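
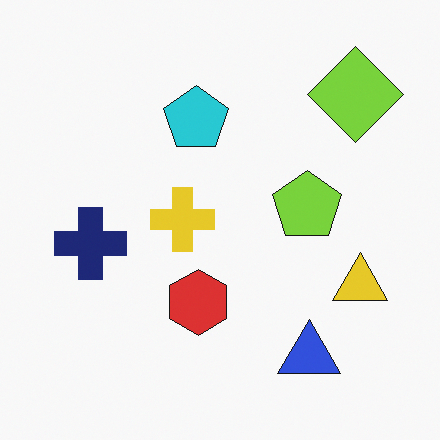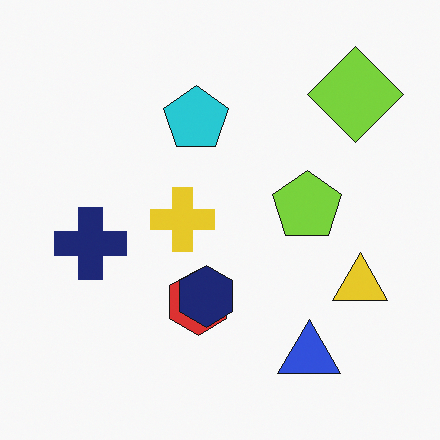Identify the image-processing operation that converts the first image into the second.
The image was overlaid with an additional navy hexagon.

A navy hexagon appears in the second image that is absent from the first.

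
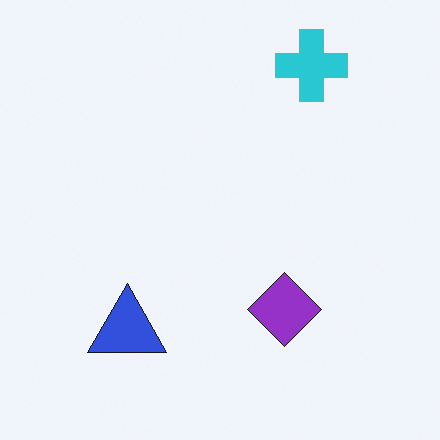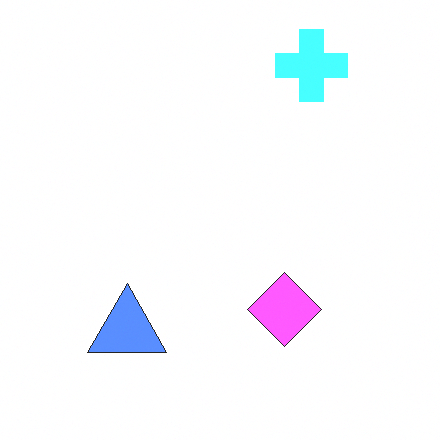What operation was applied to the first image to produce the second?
Noticeably brightened.

Every pixel — background and shapes alike — is uniformly brightened.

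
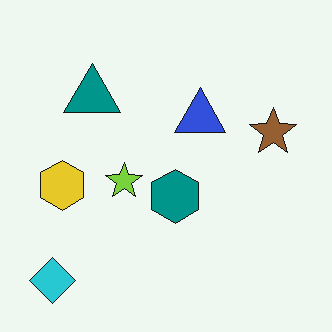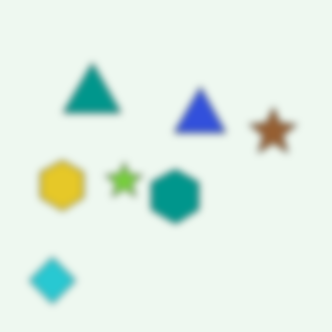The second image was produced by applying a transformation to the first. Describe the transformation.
The second image is the first moderately blurred.

Shape edges and outlines are uniformly softened across the whole image.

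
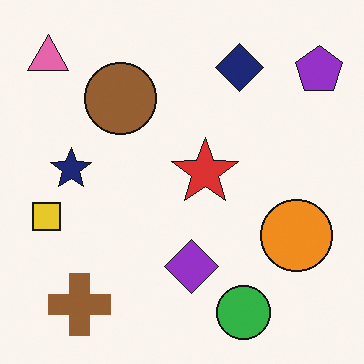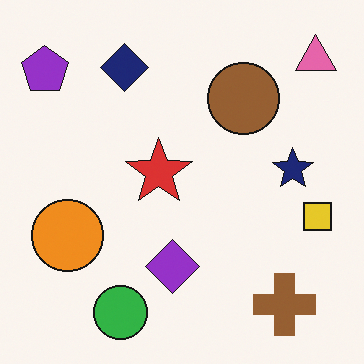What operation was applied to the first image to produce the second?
It was flipped horizontally (left ↔ right).

The purple pentagon is in the top-right of the first image and the top-left of the second — shapes on opposite sides of the vertical midline have swapped in a mirror flip.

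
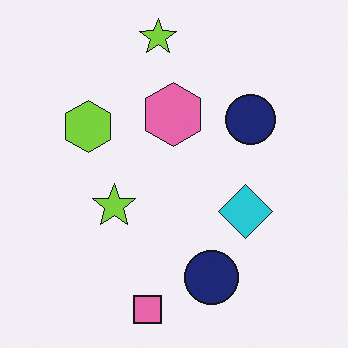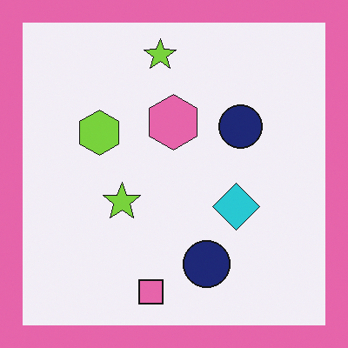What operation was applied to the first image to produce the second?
Framed with a pink border.

A solid pink frame runs around the edge of the second image, with the content slightly shrunk inside it.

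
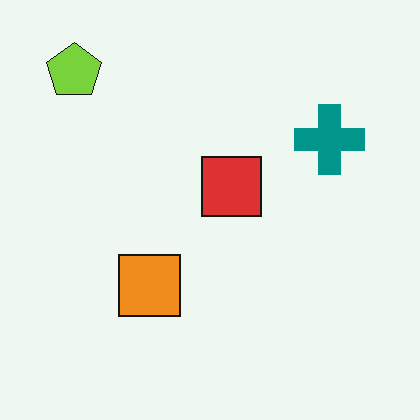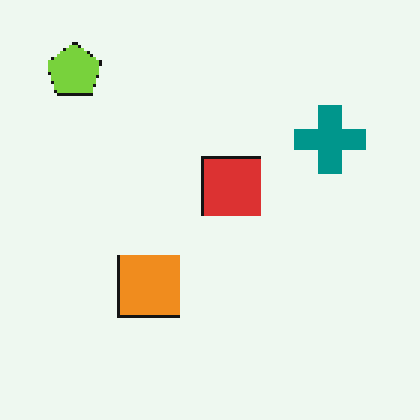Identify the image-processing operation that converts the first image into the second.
This is the original image lightly pixelated (a mild mosaic effect).

Shapes are reduced to large square blocks; fine edges and outlines are lost — a downscale-then-upscale (mosaic) effect.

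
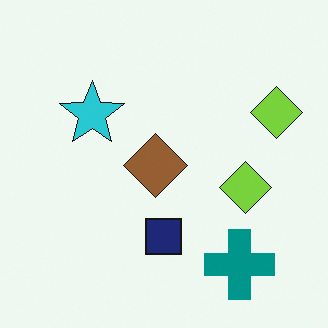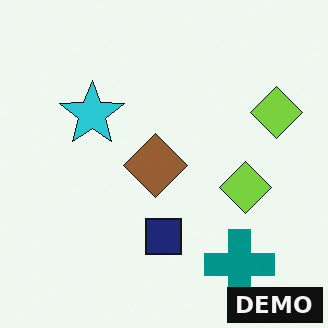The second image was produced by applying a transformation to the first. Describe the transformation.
The transformation is: watermarked with the text "DEMO" in the lower-right corner.

A dark label reading "DEMO" appears in the lower-right corner.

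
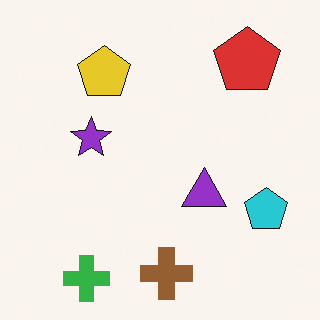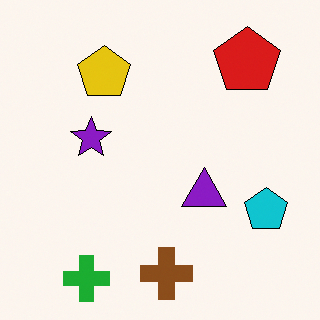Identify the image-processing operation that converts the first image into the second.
This is the original image given slightly increased contrast.

Tones are pushed away from mid-grey across the whole image — a global contrast change.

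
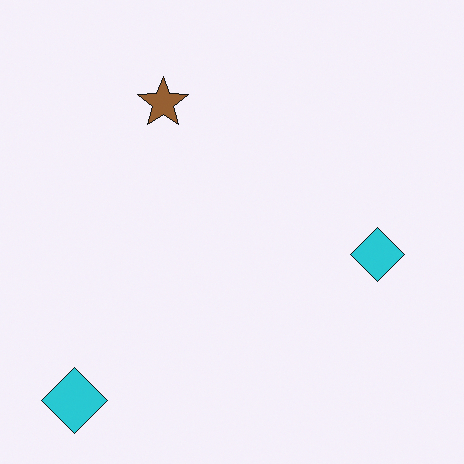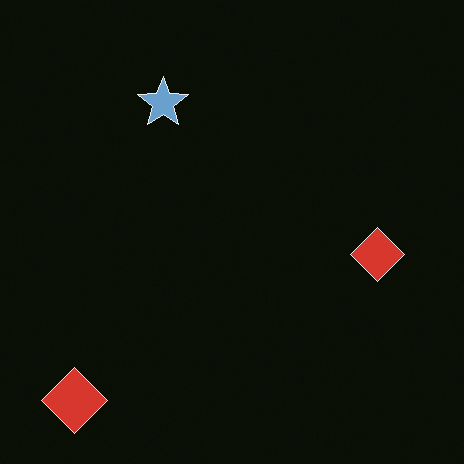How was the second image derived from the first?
Color-inverted (negative).

The light background has become dark and every shape's color is its complement — a photographic negative.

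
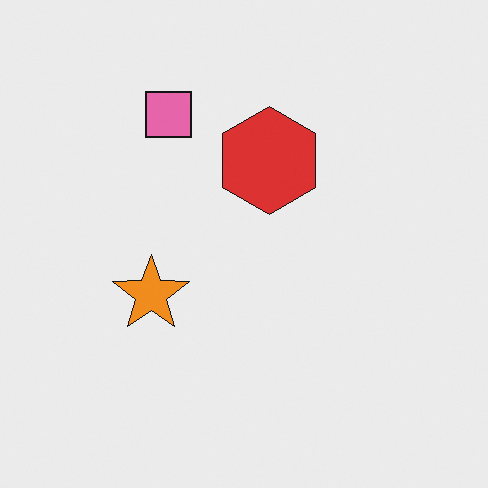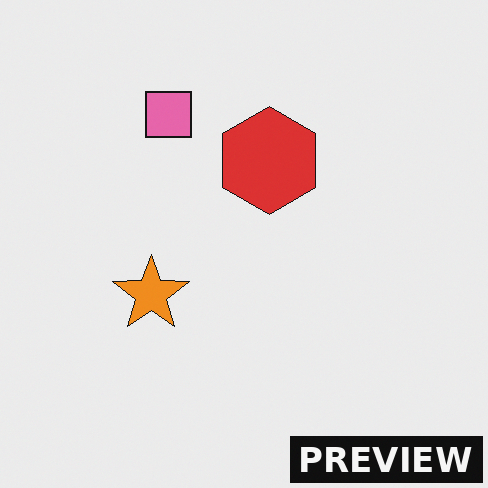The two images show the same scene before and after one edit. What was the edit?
The transformation is: watermarked with the text "PREVIEW" in the lower-right corner.

A dark label reading "PREVIEW" appears in the lower-right corner.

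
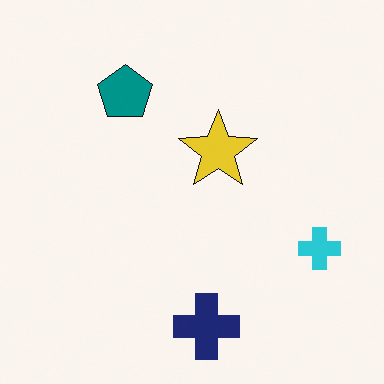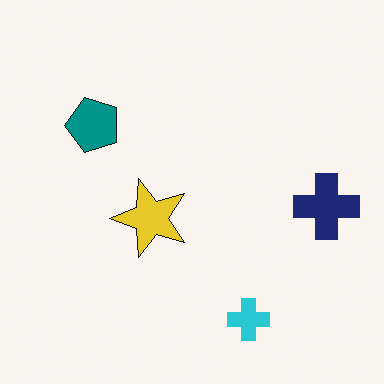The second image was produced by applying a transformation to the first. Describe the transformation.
It was transposed (reflected across the top-left ↔ bottom-right diagonal).

Shapes have swapped their row and column positions — what was in the top-right is now in the bottom-left — a diagonal reflection.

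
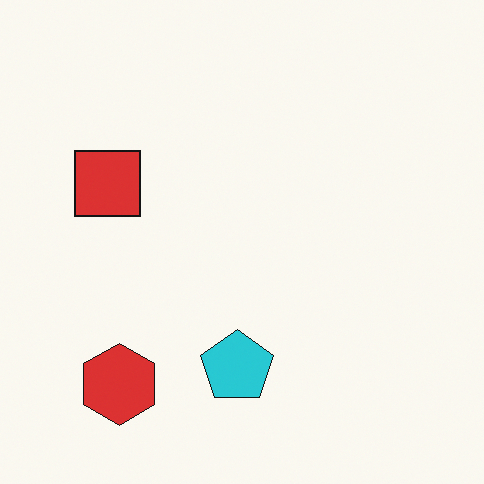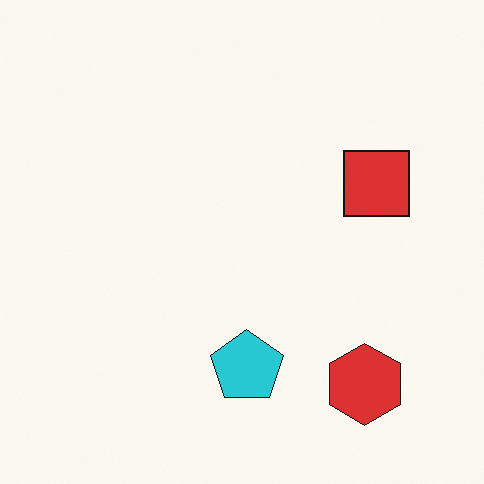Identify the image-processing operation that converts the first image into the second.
The transformation is: flipped horizontally (left ↔ right).

The red square is in the left of the first image and the right of the second — shapes on opposite sides of the vertical midline have swapped in a mirror flip.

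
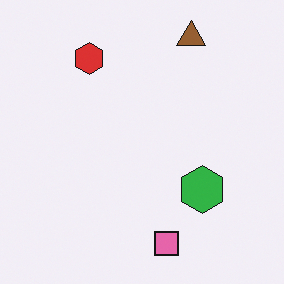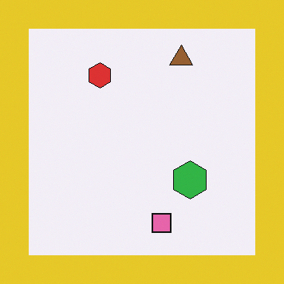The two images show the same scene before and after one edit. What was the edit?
It was framed with a yellow border.

A solid yellow frame runs around the edge of the second image, with the content slightly shrunk inside it.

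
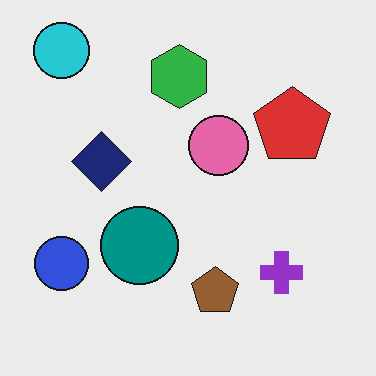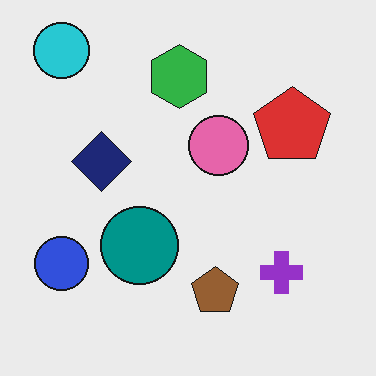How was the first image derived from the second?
It was given moderate JPEG compression.

Blocky 8×8 compression artifacts appear around shape edges and the flat background shows ringing — characteristic JPEG degradation.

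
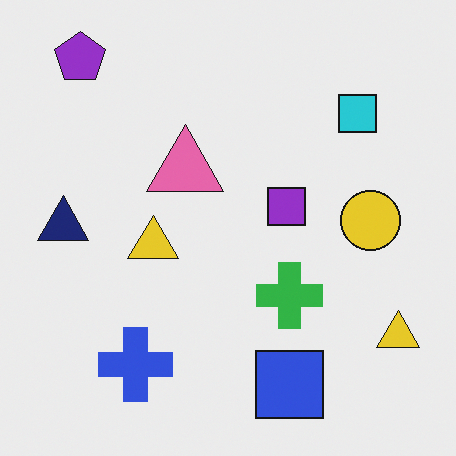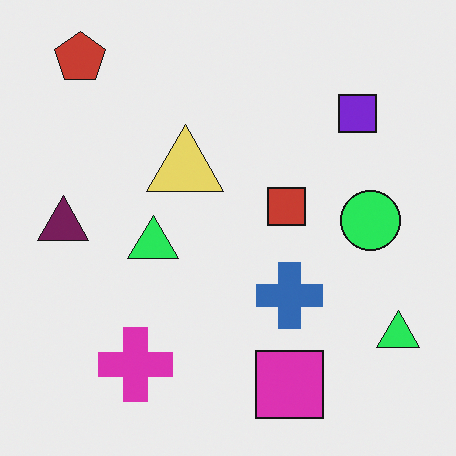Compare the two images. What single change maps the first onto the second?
It was hue-shifted by a moderate amount.

Every shape's color has rotated by the same amount around the hue wheel — a uniform hue shift.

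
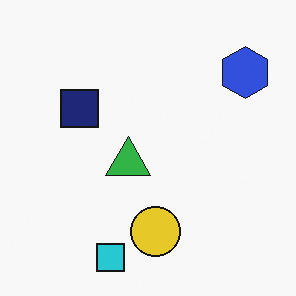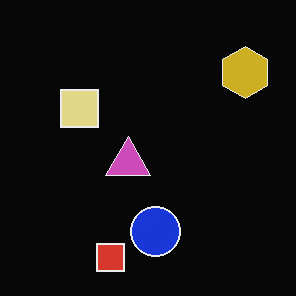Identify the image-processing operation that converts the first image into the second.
Color-inverted (negative).

The light background has become dark and every shape's color is its complement — a photographic negative.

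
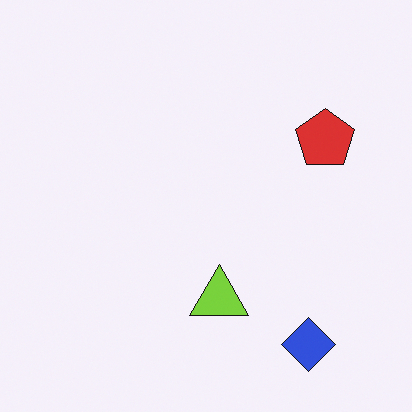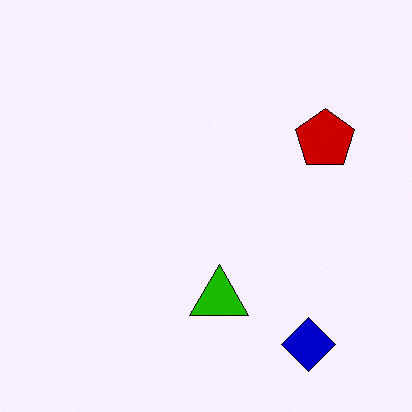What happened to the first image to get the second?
The transformation is: given much higher contrast.

Tones are pushed away from mid-grey across the whole image — a global contrast change.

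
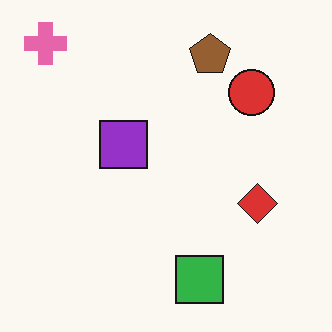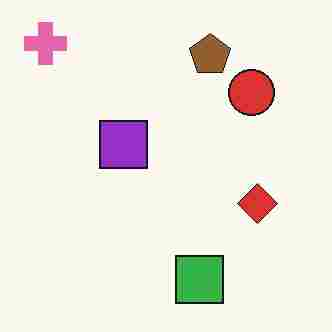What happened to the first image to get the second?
The image was degraded with heavy JPEG compression.

Blocky 8×8 compression artifacts appear around shape edges and the flat background shows ringing — characteristic JPEG degradation.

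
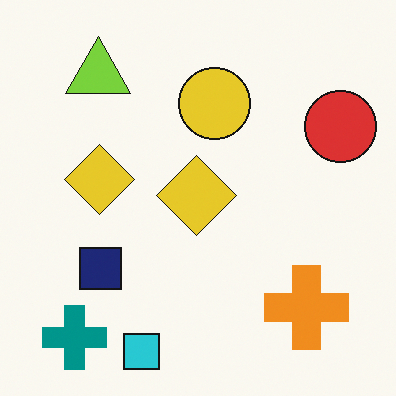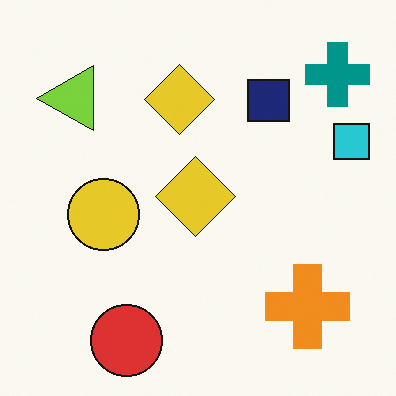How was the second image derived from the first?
This is the original image transposed (reflected across the top-left ↔ bottom-right diagonal).

Shapes have swapped their row and column positions — what was in the top-right is now in the bottom-left — a diagonal reflection.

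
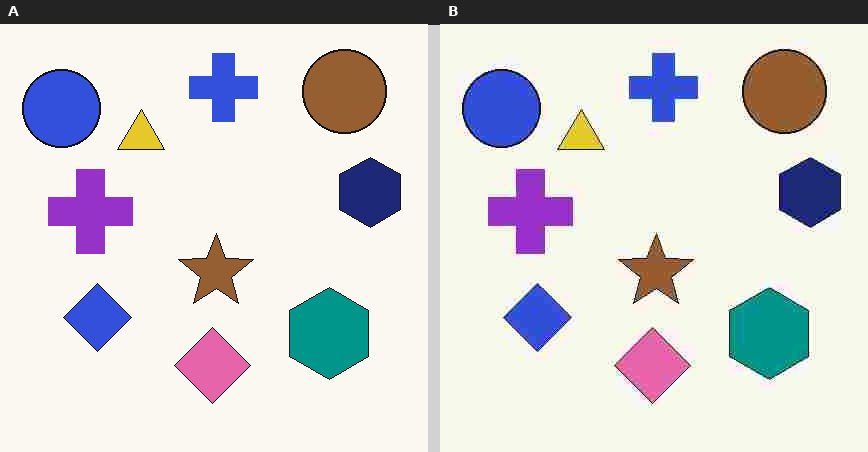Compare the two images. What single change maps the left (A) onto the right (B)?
It was heavily JPEG-compressed with obvious blocking artifacts.

Blocky 8×8 compression artifacts appear around shape edges and the flat background shows ringing — characteristic JPEG degradation.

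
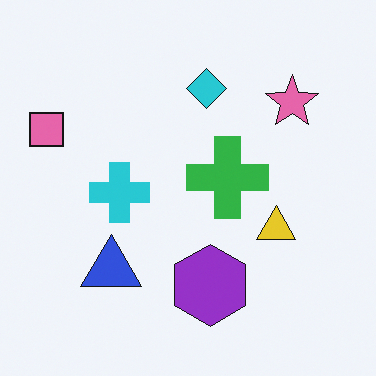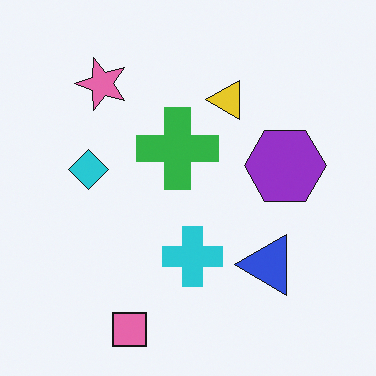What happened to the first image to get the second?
The second image is the first rotated 90° counter-clockwise.

The pink square sits in the left of the first image and the bottom of the second — consistent with a whole-image 90° counter-clockwise rotation.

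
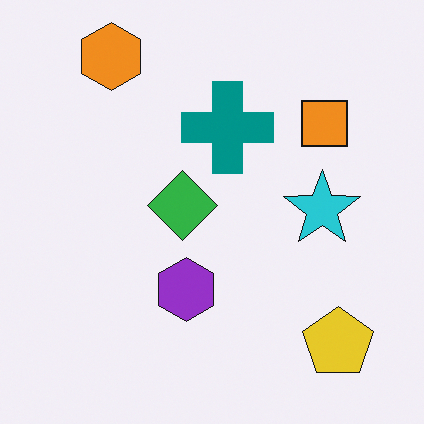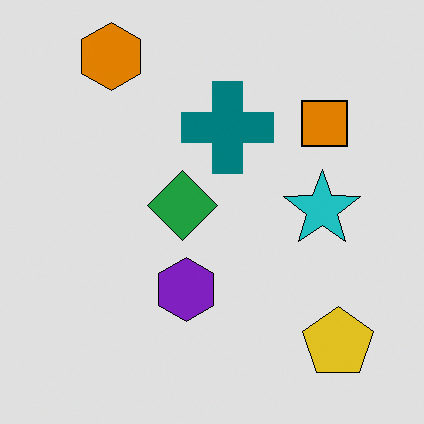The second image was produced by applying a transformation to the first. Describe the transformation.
The image was posterized to a reduced palette.

Each flat color has snapped to a coarser quantized level — most visibly, the near-white background has dropped to a flat grey.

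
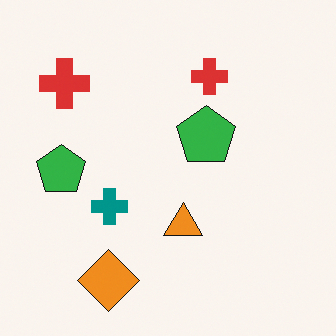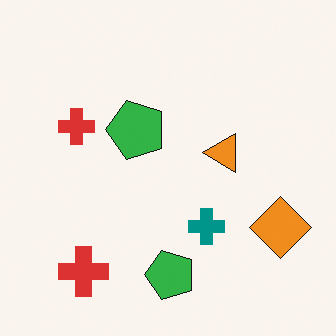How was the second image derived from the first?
It was rotated 90° counter-clockwise.

The orange diamond sits in the bottom-left of the first image and the bottom-right of the second — consistent with a whole-image 90° counter-clockwise rotation.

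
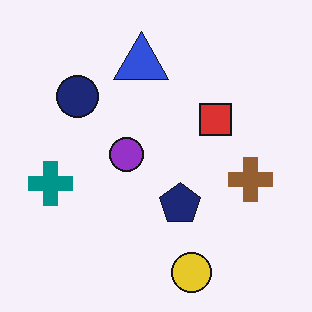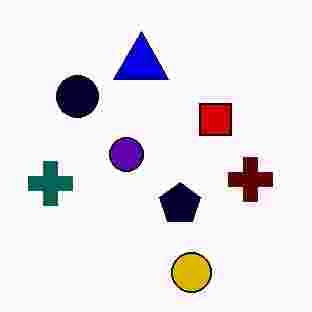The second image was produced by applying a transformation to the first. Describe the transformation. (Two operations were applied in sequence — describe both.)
It was boosted in contrast, then degraded with heavy JPEG compression.

Tones are pushed away from mid-grey across the whole image — a global contrast change. Blocky 8×8 compression artifacts appear around shape edges and the flat background shows ringing — characteristic JPEG degradation.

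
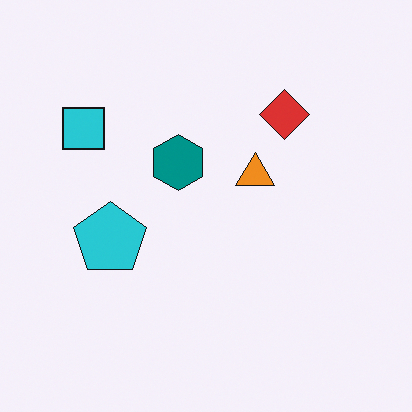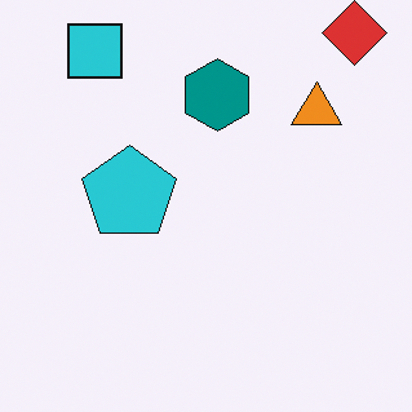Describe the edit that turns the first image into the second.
The second image is the first cropped slightly and scaled back up.

The visible shapes are larger and the field of view is narrower; shapes near the original edges may be partly or wholly outside the frame — a crop-and-rescale.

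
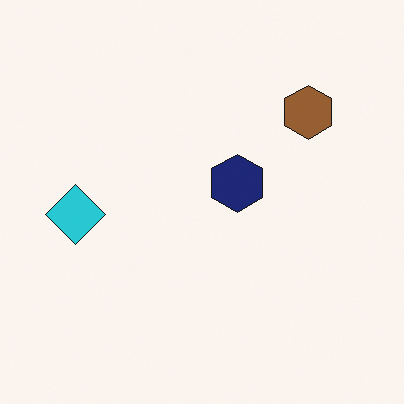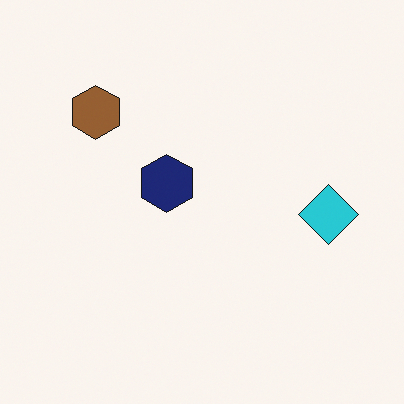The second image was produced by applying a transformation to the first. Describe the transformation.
This is the original image flipped horizontally (left ↔ right).

The cyan diamond is in the left of the first image and the right of the second — shapes on opposite sides of the vertical midline have swapped in a mirror flip.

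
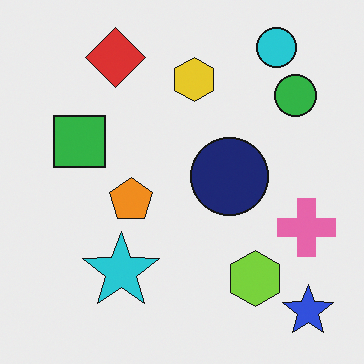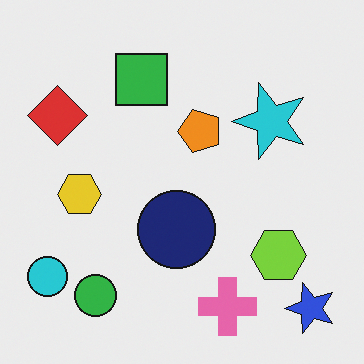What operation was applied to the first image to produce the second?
This is the original image transposed (reflected across the top-left ↔ bottom-right diagonal).

Shapes have swapped their row and column positions — what was in the top-right is now in the bottom-left — a diagonal reflection.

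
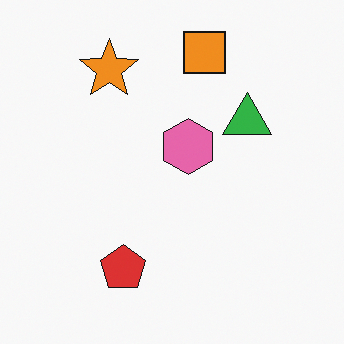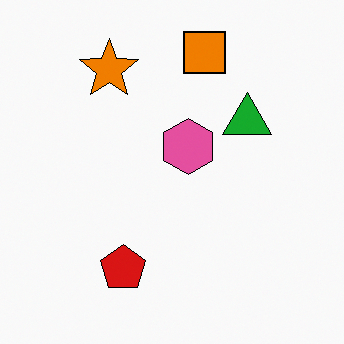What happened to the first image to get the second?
It was given slightly increased contrast.

Tones are pushed away from mid-grey across the whole image — a global contrast change.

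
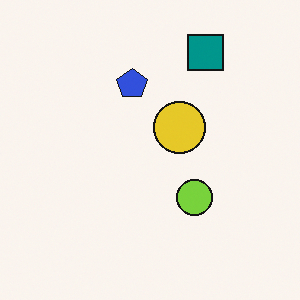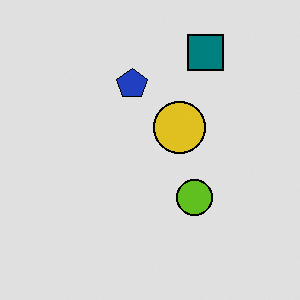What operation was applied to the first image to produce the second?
Moderately posterized.

Each flat color has snapped to a coarser quantized level — most visibly, the near-white background has dropped to a flat grey.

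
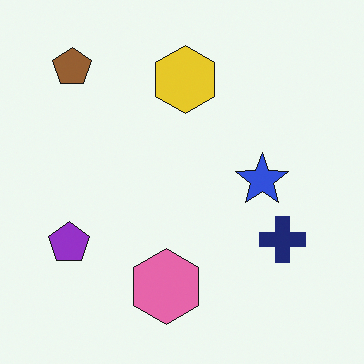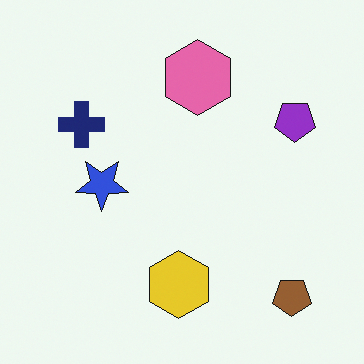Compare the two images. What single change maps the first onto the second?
The transformation is: rotated 180°.

The brown pentagon sits in the top-left of the first image and the bottom-right of the second — consistent with a whole-image 180° rotation.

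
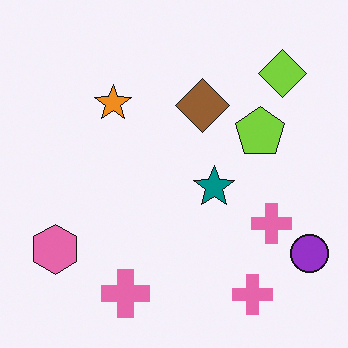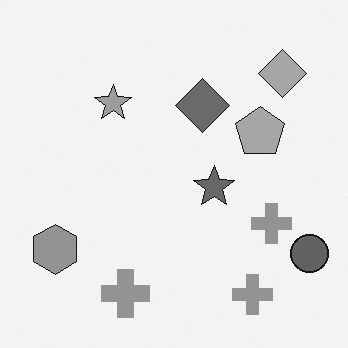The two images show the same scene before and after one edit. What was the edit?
This is the original image converted to grayscale.

All color is removed — every shape is now a shade of grey.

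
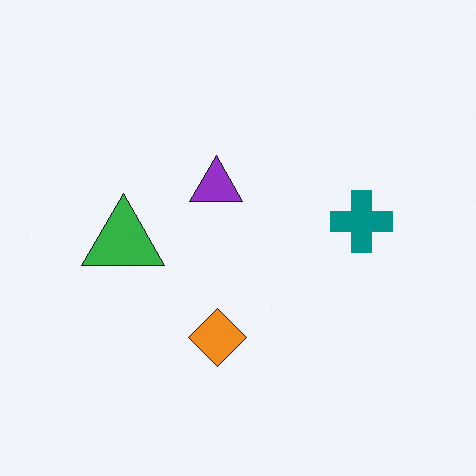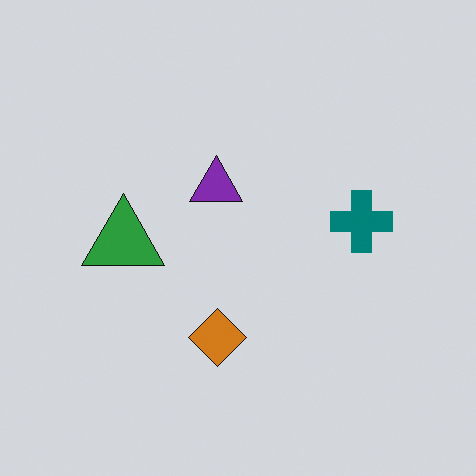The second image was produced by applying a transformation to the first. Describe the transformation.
Darkened a little.

Every pixel — background and shapes alike — is uniformly darkened.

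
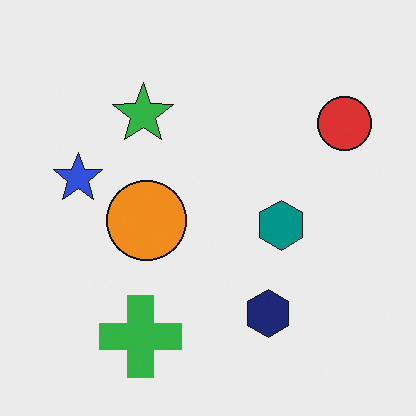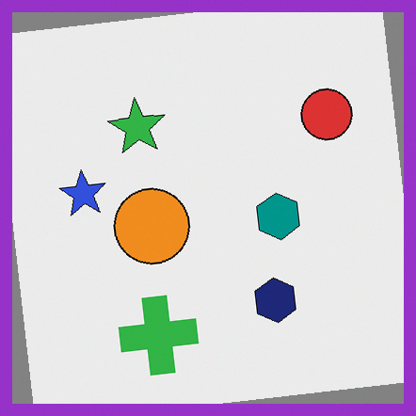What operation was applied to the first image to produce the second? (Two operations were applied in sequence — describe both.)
The second image is the first rotated counter-clockwise by a few degrees, then framed with a purple border.

Every shape is tilted by the same angle and the image corners show triangular fill wedges — a whole-image rotation by a non-right angle. A solid purple frame runs around the edge of the second image, with the content slightly shrunk inside it.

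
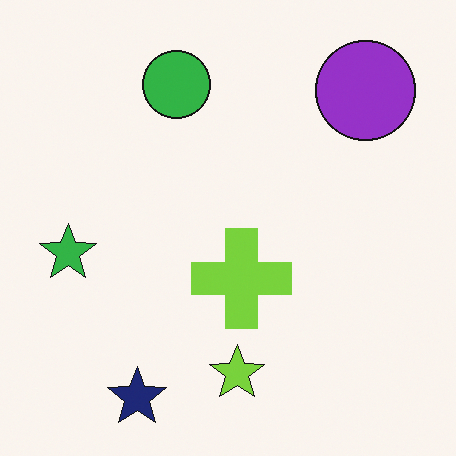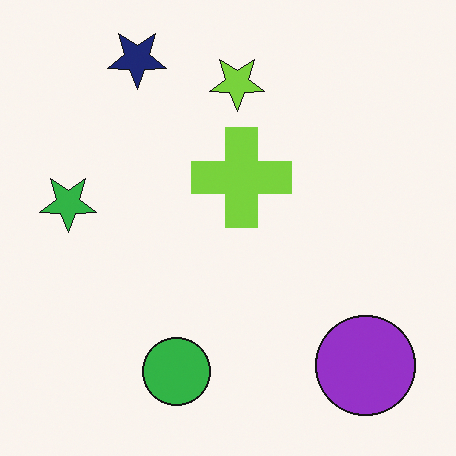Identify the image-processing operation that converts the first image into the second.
This is the original image flipped vertically (top ↔ bottom).

The navy star is in the bottom-left of the first image and the top-left of the second — shapes on opposite sides of the horizontal midline have swapped in a mirror flip.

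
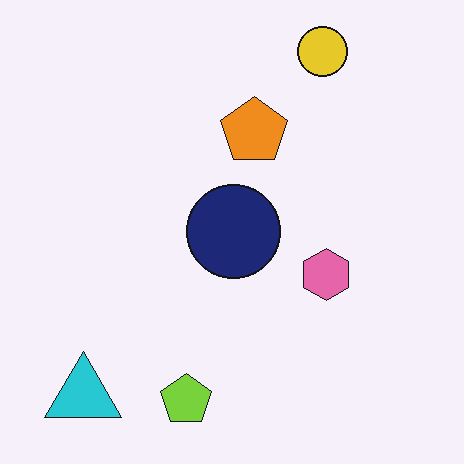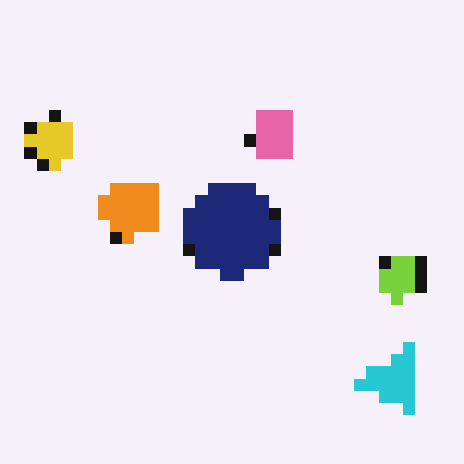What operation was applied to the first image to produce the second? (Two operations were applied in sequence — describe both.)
This is the original image rotated 90° counter-clockwise, then heavily pixelated into large blocks.

The cyan triangle sits in the bottom-left of the first image and the bottom-right of the second — consistent with a whole-image 90° counter-clockwise rotation. Shapes are reduced to large square blocks; fine edges and outlines are lost — a downscale-then-upscale (mosaic) effect.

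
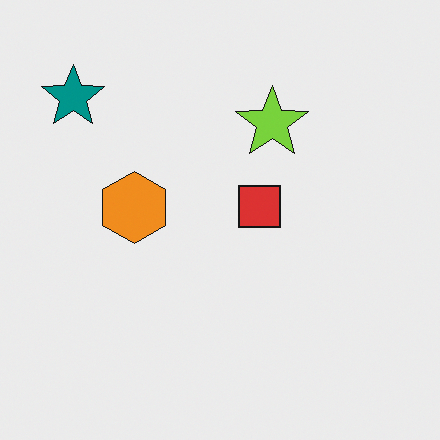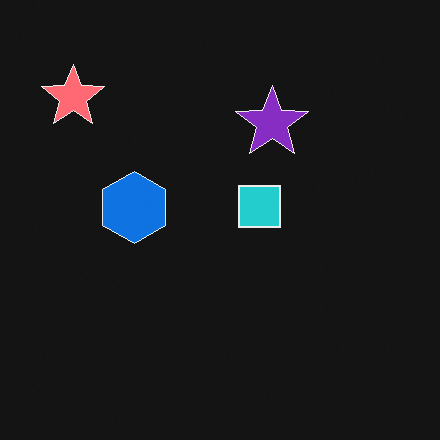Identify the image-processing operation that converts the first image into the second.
The transformation is: color-inverted (negative).

The light background has become dark and every shape's color is its complement — a photographic negative.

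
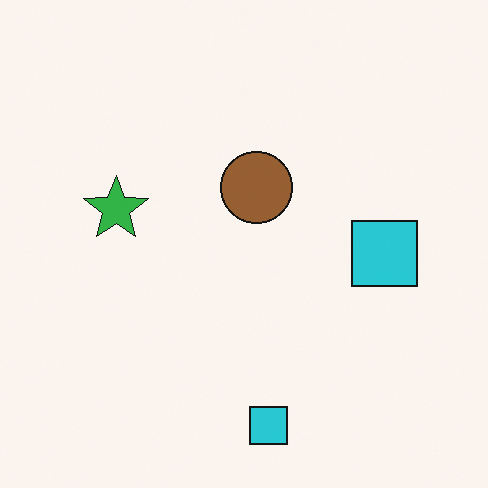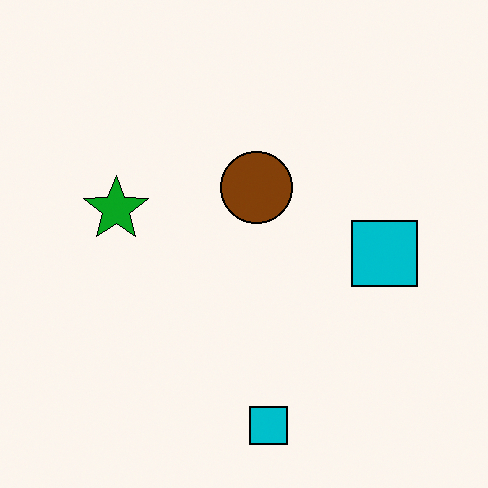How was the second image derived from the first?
Given slightly increased contrast.

Tones are pushed away from mid-grey across the whole image — a global contrast change.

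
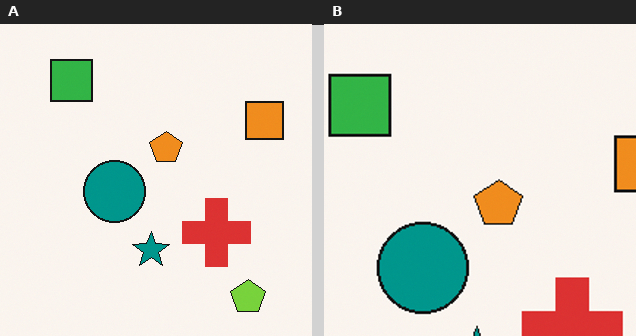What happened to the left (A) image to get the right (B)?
Cropped slightly and scaled back up.

The visible shapes are larger and the field of view is narrower; shapes near the original edges may be partly or wholly outside the frame — a crop-and-rescale.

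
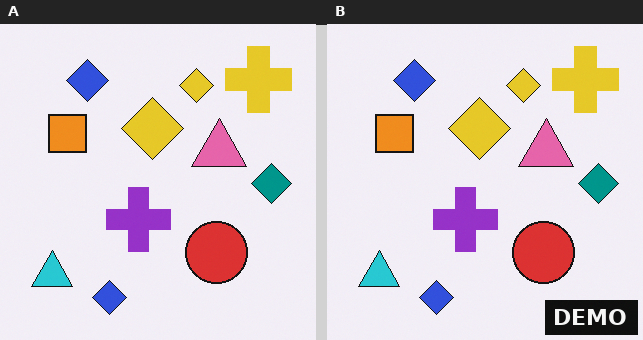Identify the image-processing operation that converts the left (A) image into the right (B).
Watermarked with the text "DEMO" in the lower-right corner.

A dark label reading "DEMO" appears in the lower-right corner.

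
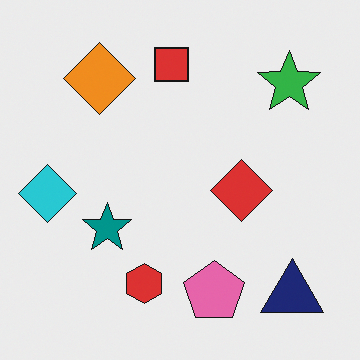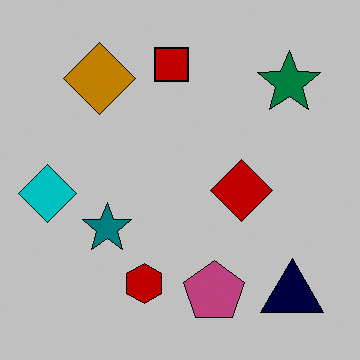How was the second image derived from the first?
The second image is the first heavily posterized to just a handful of flat colors.

Each flat color has snapped to a coarser quantized level — most visibly, the near-white background has dropped to a flat grey.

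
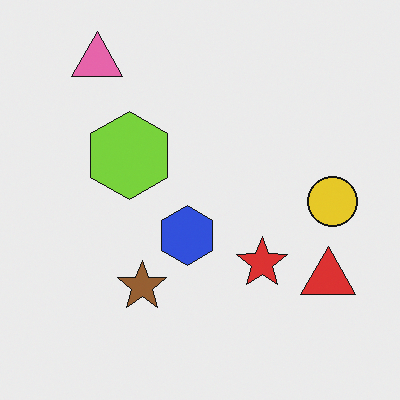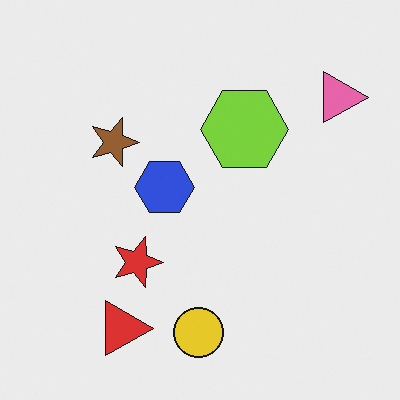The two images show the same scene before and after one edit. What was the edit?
The second image is the first rotated 90° clockwise.

The pink triangle sits in the top-left of the first image and the top-right of the second — consistent with a whole-image 90° clockwise rotation.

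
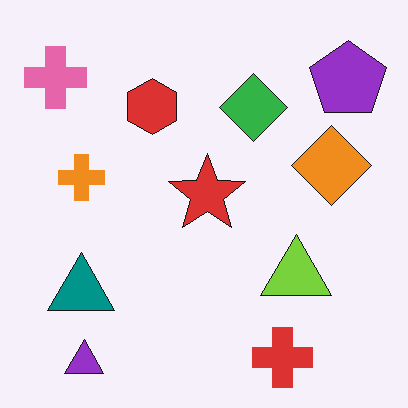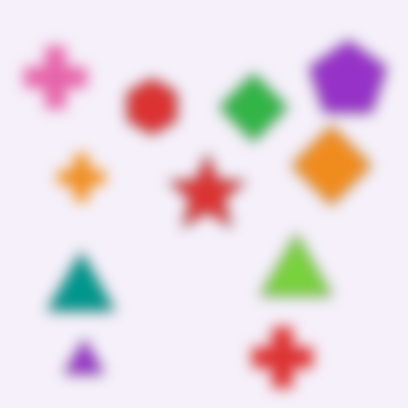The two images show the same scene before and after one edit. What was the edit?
The second image is the first strongly gaussian-blurred.

Shape edges and outlines are uniformly softened across the whole image.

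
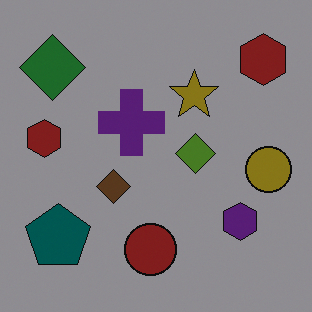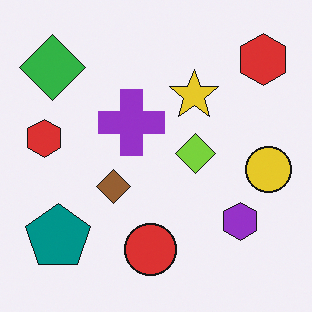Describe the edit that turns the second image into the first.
This is the original image darkened a lot.

Every pixel — background and shapes alike — is uniformly darkened.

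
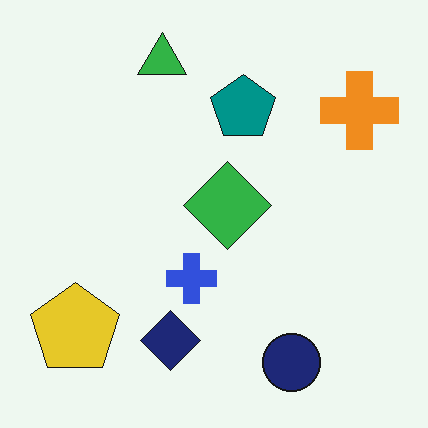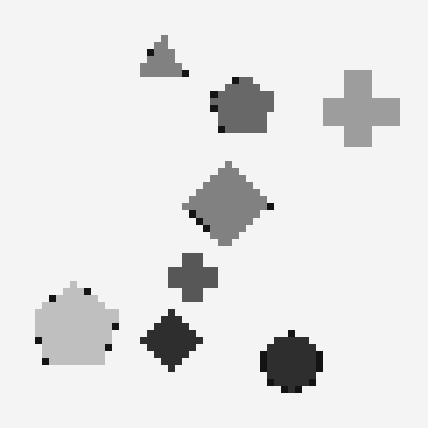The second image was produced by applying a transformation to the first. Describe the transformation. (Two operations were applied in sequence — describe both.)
This is the original image pixelated into visible square blocks, then converted to grayscale.

Shapes are reduced to large square blocks; fine edges and outlines are lost — a downscale-then-upscale (mosaic) effect. All color is removed — every shape is now a shade of grey.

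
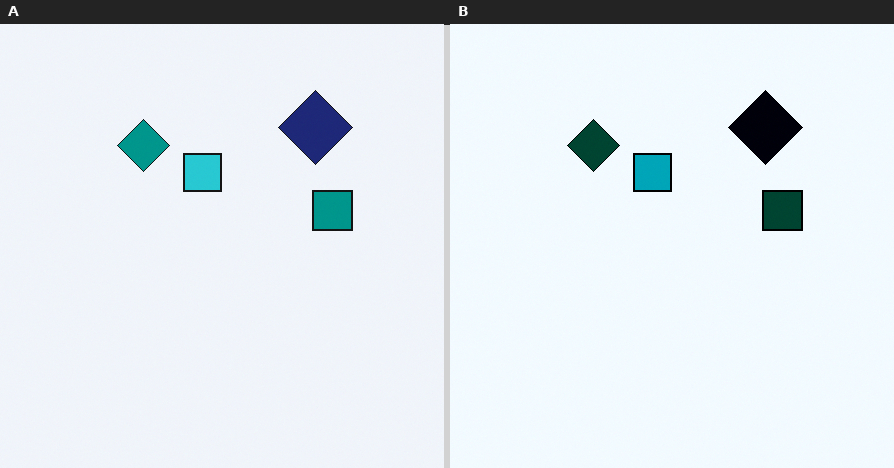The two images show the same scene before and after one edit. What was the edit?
The right (B) image is the left (A) boosted in contrast.

Tones are pushed away from mid-grey across the whole image — a global contrast change.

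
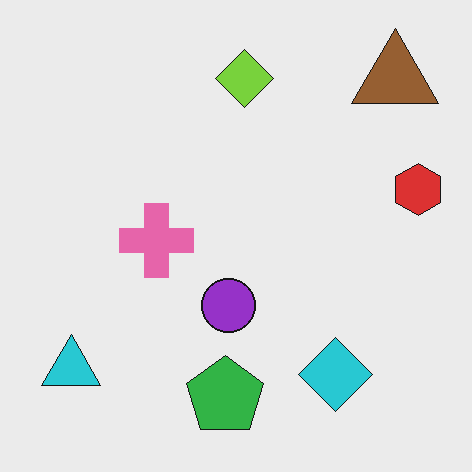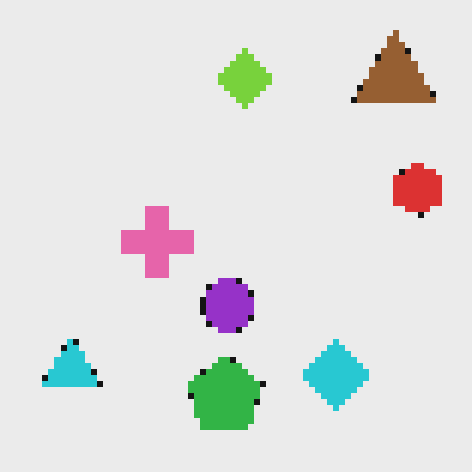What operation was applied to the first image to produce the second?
The second image is the first moderately pixelated.

Shapes are reduced to large square blocks; fine edges and outlines are lost — a downscale-then-upscale (mosaic) effect.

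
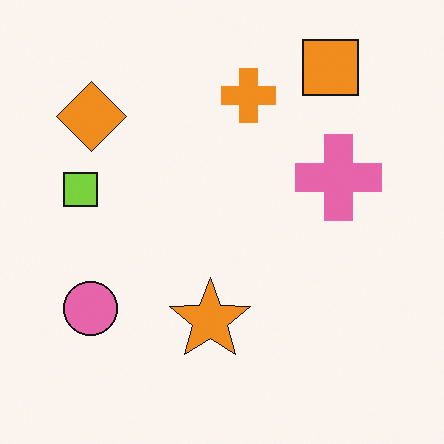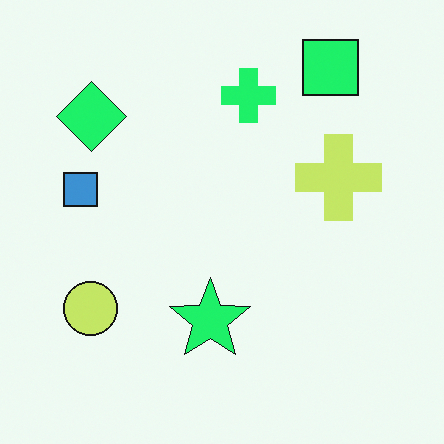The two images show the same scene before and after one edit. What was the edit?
Hue-shifted noticeably.

Every shape's color has rotated by the same amount around the hue wheel — a uniform hue shift.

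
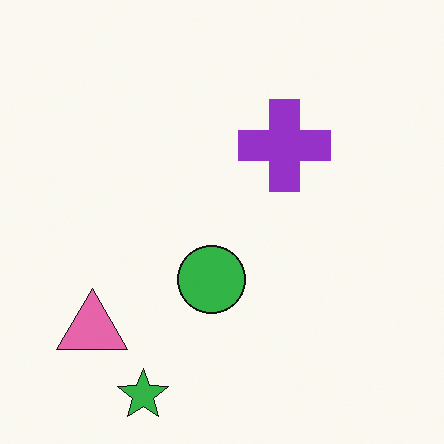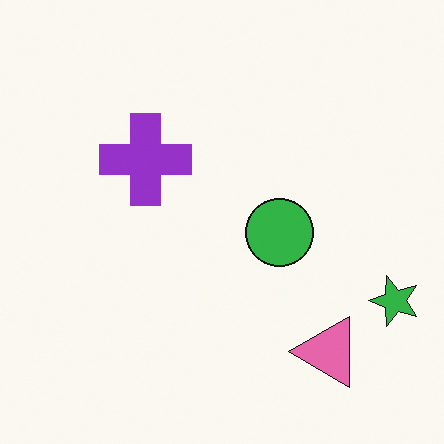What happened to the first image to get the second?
The transformation is: rotated 90° counter-clockwise.

The green star sits in the bottom-left of the first image and the bottom-right of the second — consistent with a whole-image 90° counter-clockwise rotation.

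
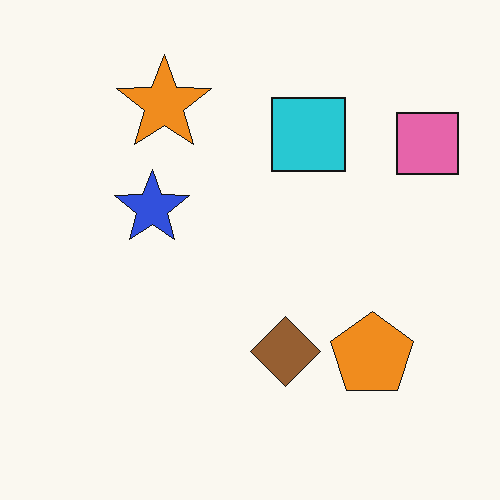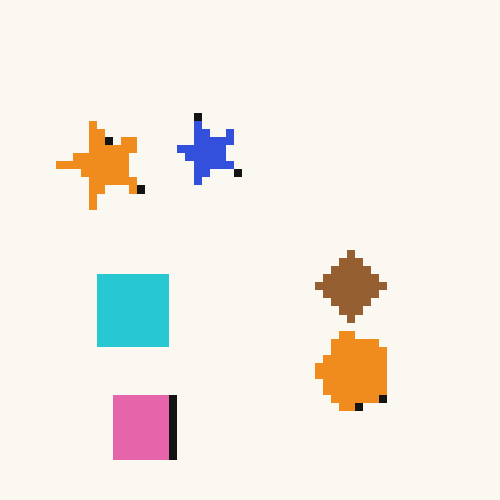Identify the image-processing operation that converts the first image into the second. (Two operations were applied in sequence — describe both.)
The transformation is: transposed (reflected across the top-left ↔ bottom-right diagonal), then moderately pixelated.

Shapes have swapped their row and column positions — what was in the top-right is now in the bottom-left — a diagonal reflection. Shapes are reduced to large square blocks; fine edges and outlines are lost — a downscale-then-upscale (mosaic) effect.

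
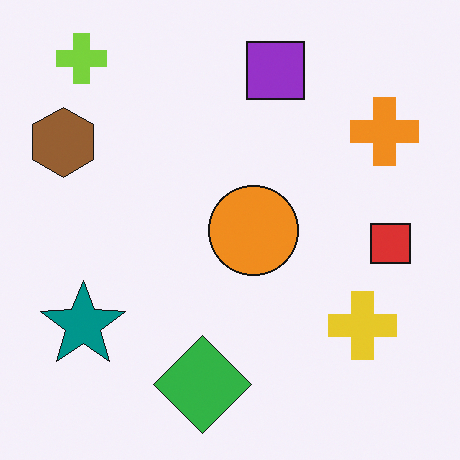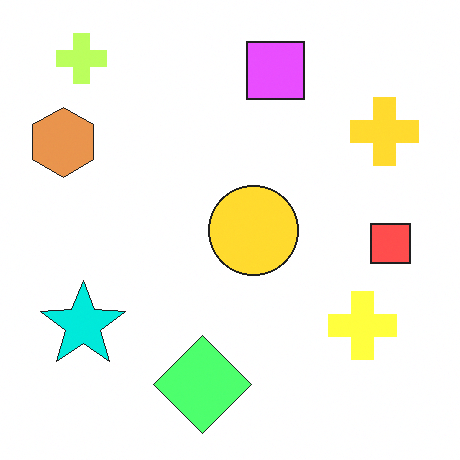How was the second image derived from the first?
The image was noticeably brightened.

Every pixel — background and shapes alike — is uniformly brightened.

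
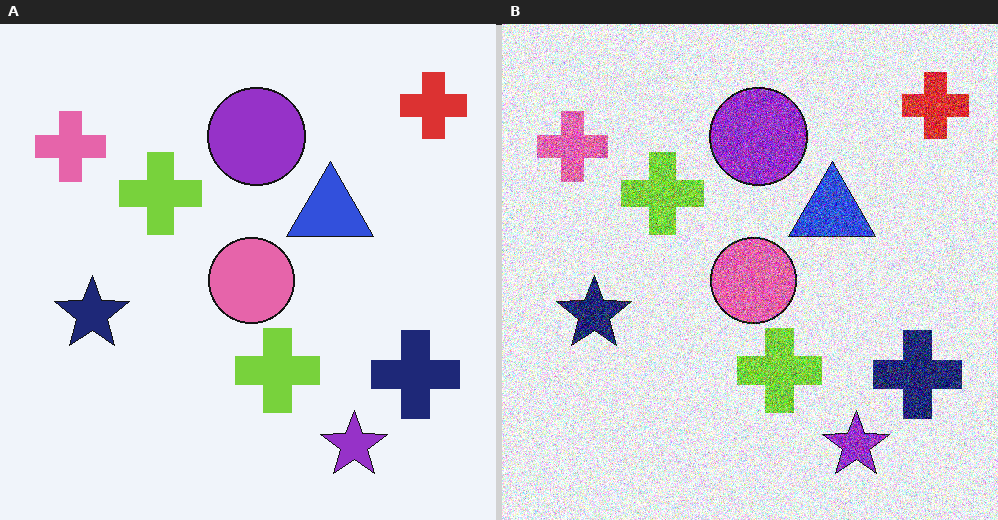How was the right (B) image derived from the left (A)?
It was degraded with a thick layer of grain.

Random speckle covers the whole image, including the flat background.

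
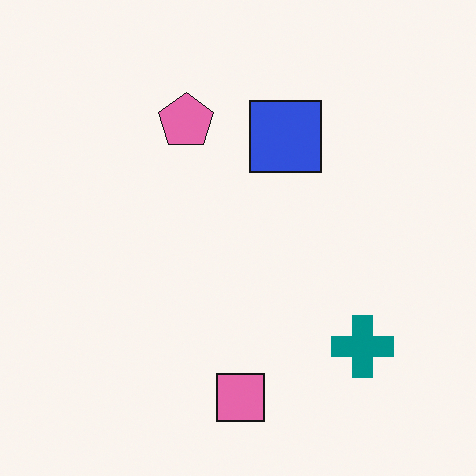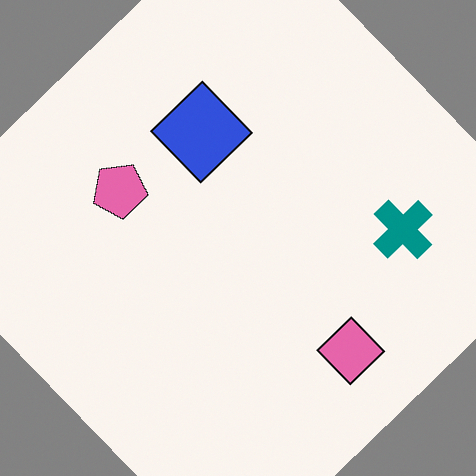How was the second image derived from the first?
The second image is the first rotated counter-clockwise by a large amount — several tens of degrees.

Every shape is tilted by the same angle and the image corners show triangular fill wedges — a whole-image rotation by a non-right angle.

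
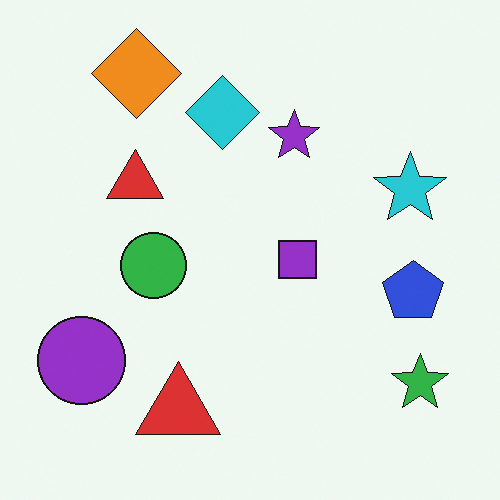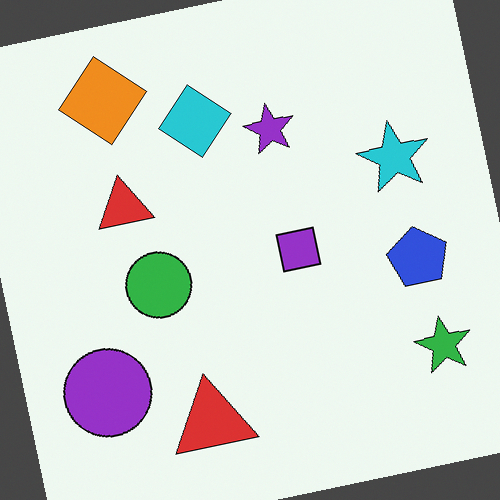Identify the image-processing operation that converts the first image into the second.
This is the original image rotated counter-clockwise by a slight angle.

Every shape is tilted by the same angle and the image corners show triangular fill wedges — a whole-image rotation by a non-right angle.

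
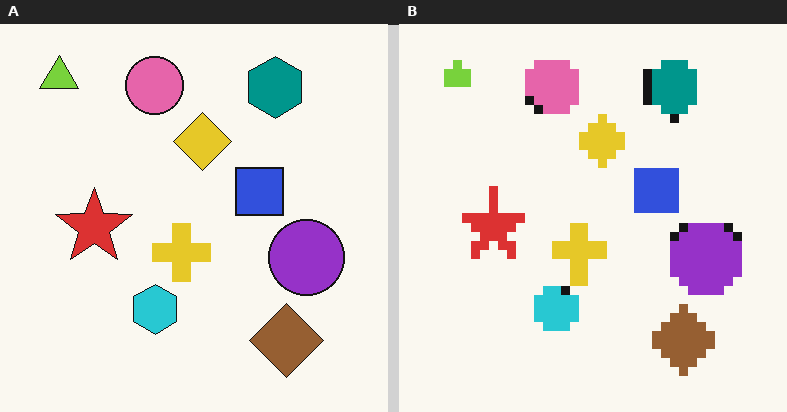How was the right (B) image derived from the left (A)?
Coarsely pixelated.

Shapes are reduced to large square blocks; fine edges and outlines are lost — a downscale-then-upscale (mosaic) effect.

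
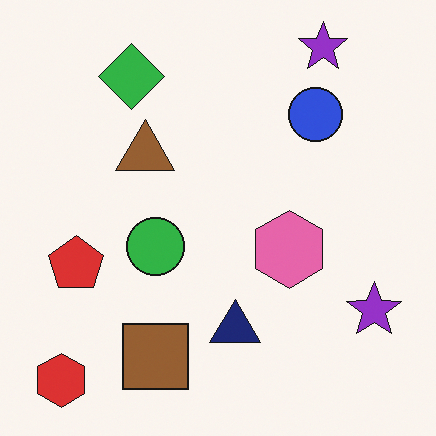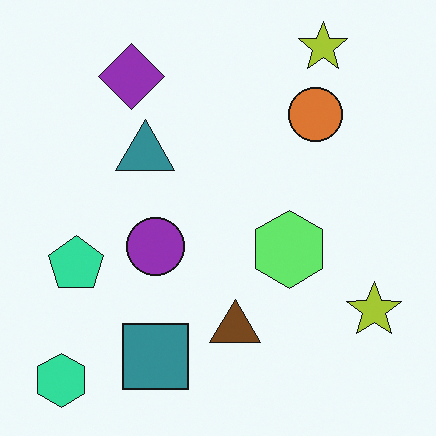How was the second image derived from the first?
Hue-shifted through roughly half the color wheel.

Every shape's color has rotated by the same amount around the hue wheel — a uniform hue shift.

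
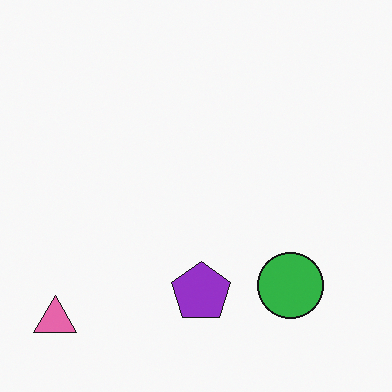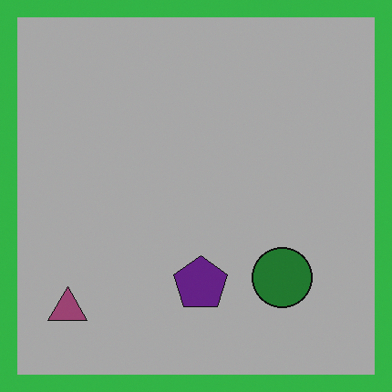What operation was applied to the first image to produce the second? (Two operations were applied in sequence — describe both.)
Noticeably darkened, then framed with a green border.

Every pixel — background and shapes alike — is uniformly darkened. A solid green frame runs around the edge of the second image, with the content slightly shrunk inside it.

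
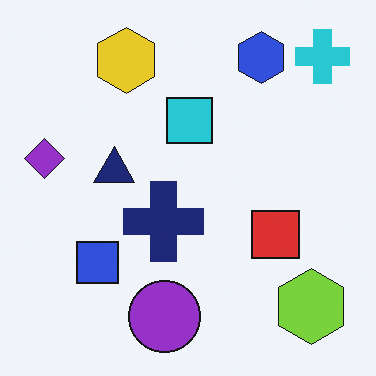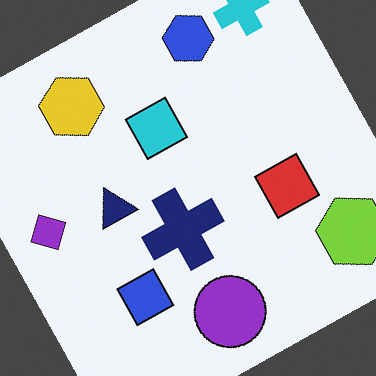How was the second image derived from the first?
The transformation is: rotated counter-clockwise by a clearly visible amount.

Every shape is tilted by the same angle and the image corners show triangular fill wedges — a whole-image rotation by a non-right angle.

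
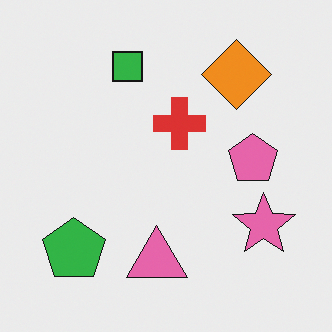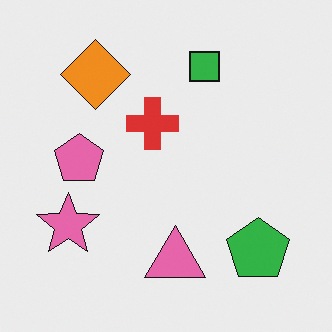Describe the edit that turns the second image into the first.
The image was flipped horizontally (left ↔ right).

The pink star is in the bottom-left of the second image and the bottom-right of the first — shapes on opposite sides of the vertical midline have swapped in a mirror flip.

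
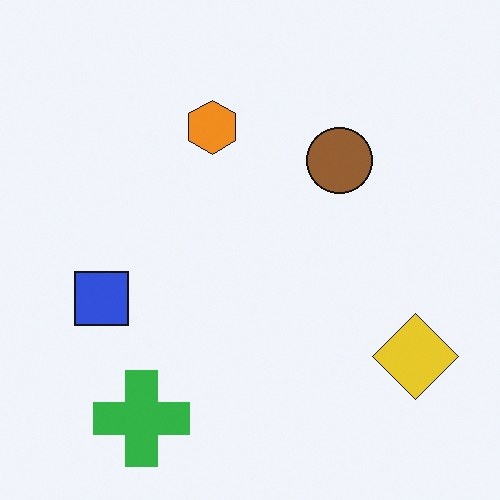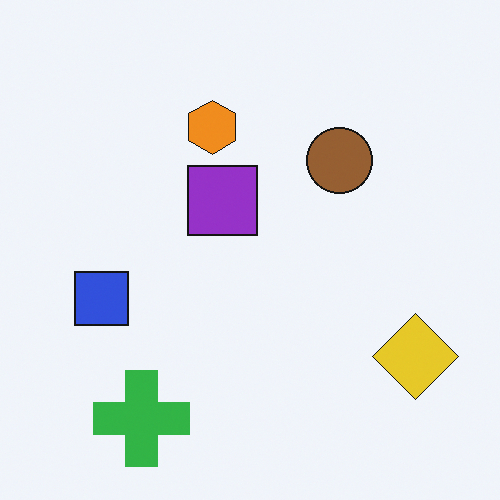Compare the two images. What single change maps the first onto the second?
The second image is the first overlaid with an additional purple square.

A purple square appears in the second image that is absent from the first.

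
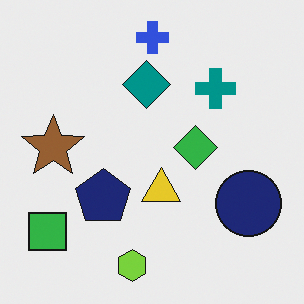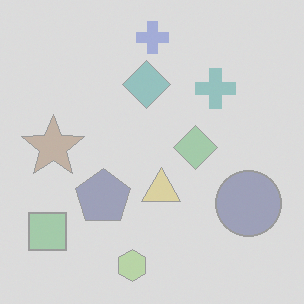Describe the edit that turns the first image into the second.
This is the original image washed out (contrast reduced).

Tones are pushed toward mid-grey across the whole image — a global contrast change.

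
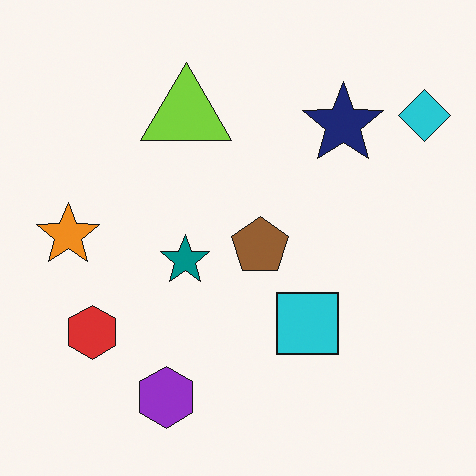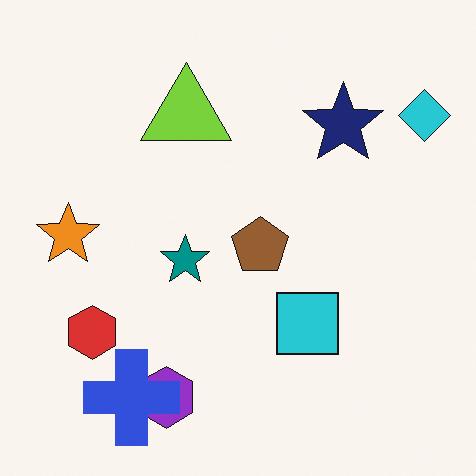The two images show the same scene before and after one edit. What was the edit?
The transformation is: overlaid with an additional blue cross.

A blue cross appears in the second image that is absent from the first.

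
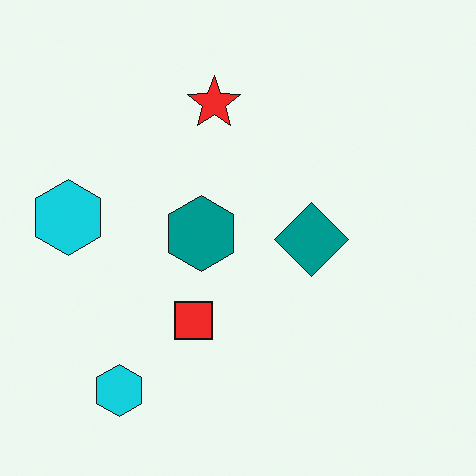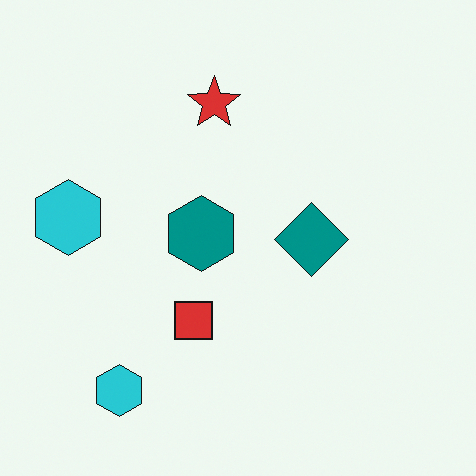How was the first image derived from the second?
The transformation is: slightly oversaturated.

All colors are more vivid — a global saturation change.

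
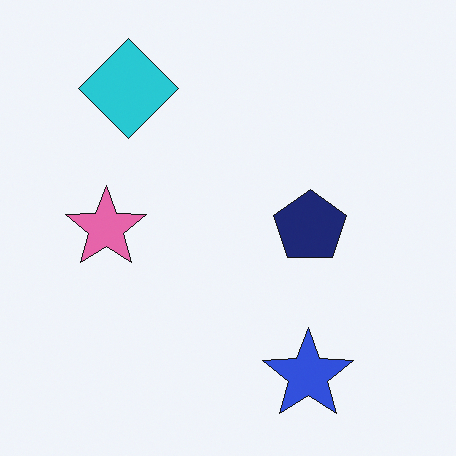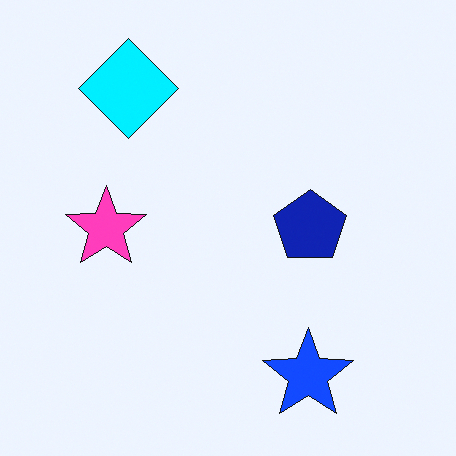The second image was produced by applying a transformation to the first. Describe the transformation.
The image was made much more vivid (saturation change).

All colors are more vivid — a global saturation change.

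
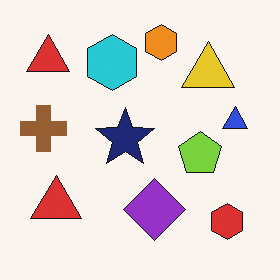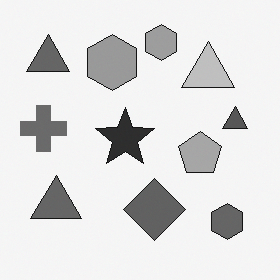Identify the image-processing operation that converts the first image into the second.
The transformation is: converted to grayscale.

All color is removed — every shape is now a shade of grey.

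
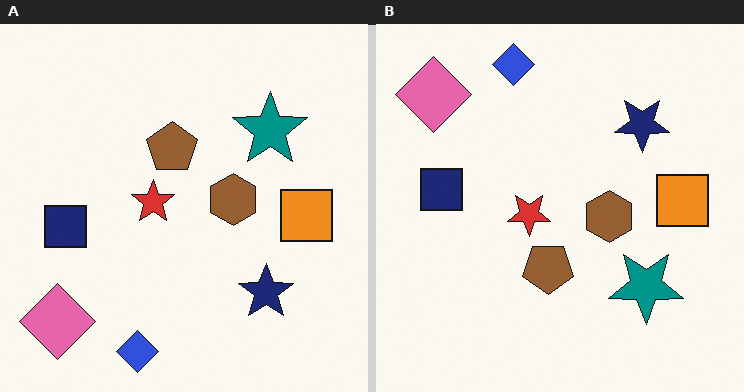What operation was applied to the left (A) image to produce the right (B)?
It was flipped vertically (top ↔ bottom).

The blue diamond is in the bottom of the left (A) image and the top of the right (B) — shapes on opposite sides of the horizontal midline have swapped in a mirror flip.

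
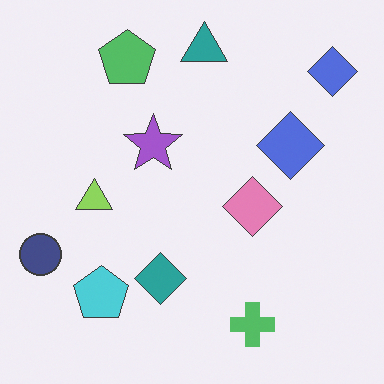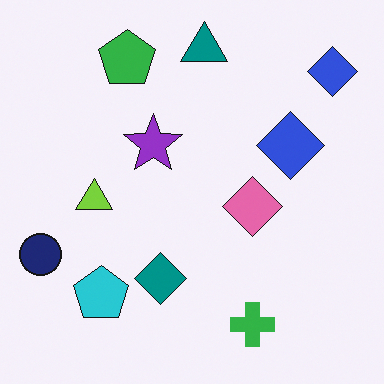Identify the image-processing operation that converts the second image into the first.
Given slightly reduced contrast.

Tones are pushed toward mid-grey across the whole image — a global contrast change.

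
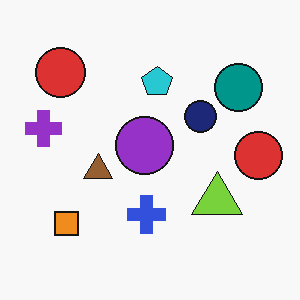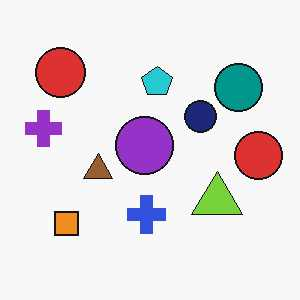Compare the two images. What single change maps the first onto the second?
It was given moderate JPEG compression.

Blocky 8×8 compression artifacts appear around shape edges and the flat background shows ringing — characteristic JPEG degradation.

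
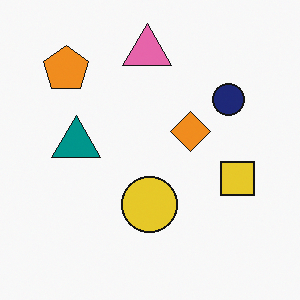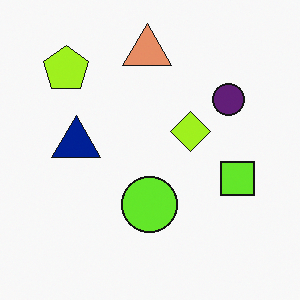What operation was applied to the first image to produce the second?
This is the original image hue-shifted slightly.

Every shape's color has rotated by the same amount around the hue wheel — a uniform hue shift.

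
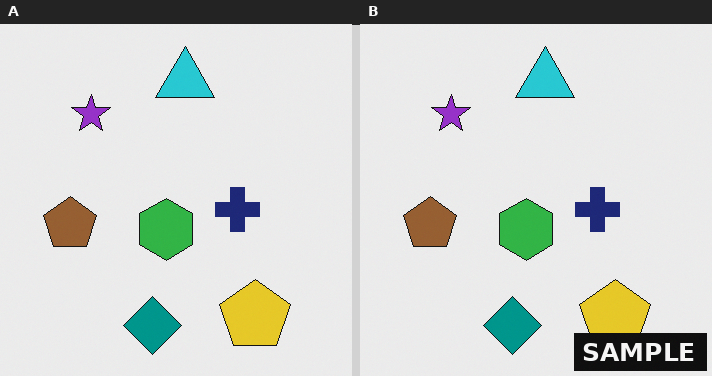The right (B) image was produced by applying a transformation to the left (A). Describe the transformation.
The right (B) image is the left (A) watermarked with the text "SAMPLE" in the lower-right corner.

A dark label reading "SAMPLE" appears in the lower-right corner.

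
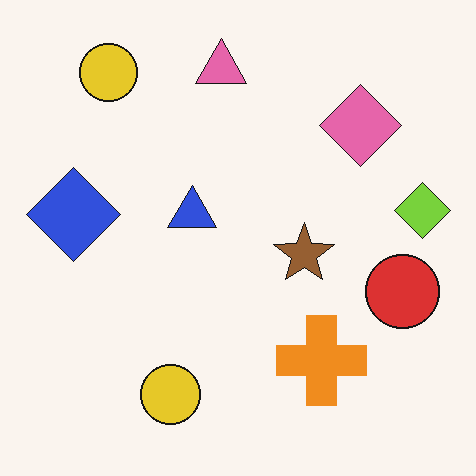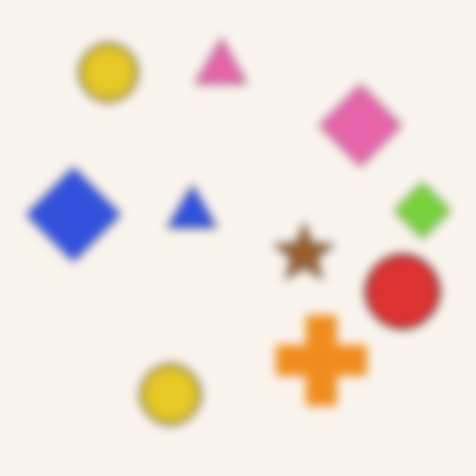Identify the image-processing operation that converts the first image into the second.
Strongly gaussian-blurred.

Shape edges and outlines are uniformly softened across the whole image.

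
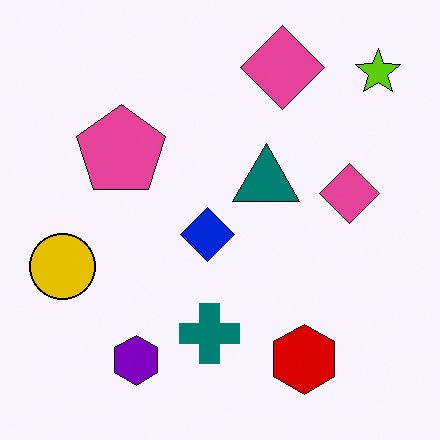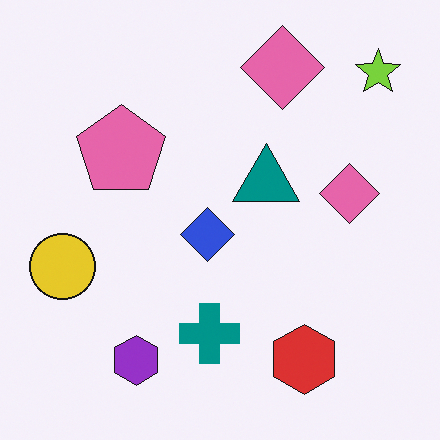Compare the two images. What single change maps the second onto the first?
The transformation is: given slightly increased contrast.

Tones are pushed away from mid-grey across the whole image — a global contrast change.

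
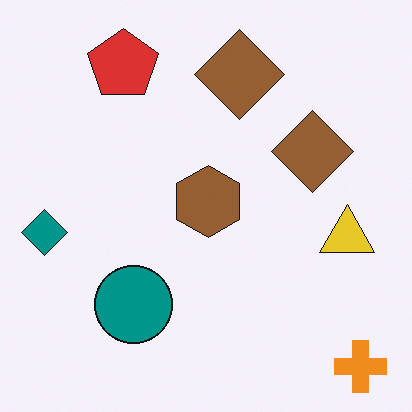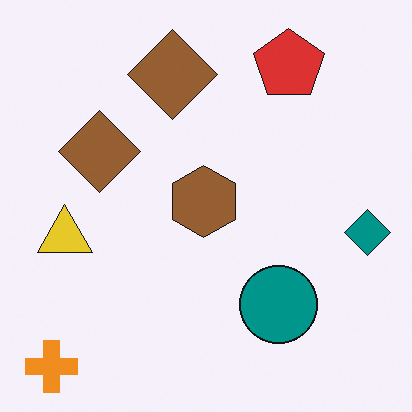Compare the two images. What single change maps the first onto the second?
This is the original image flipped horizontally (left ↔ right).

The teal diamond is in the left of the first image and the right of the second — shapes on opposite sides of the vertical midline have swapped in a mirror flip.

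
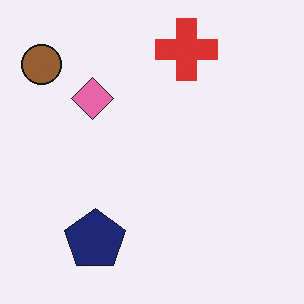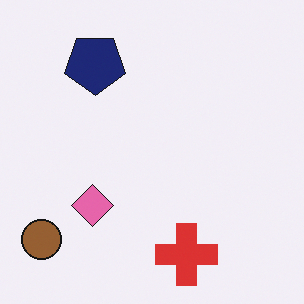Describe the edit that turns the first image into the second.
Flipped vertically (top ↔ bottom).

The red cross is in the top of the first image and the bottom of the second — shapes on opposite sides of the horizontal midline have swapped in a mirror flip.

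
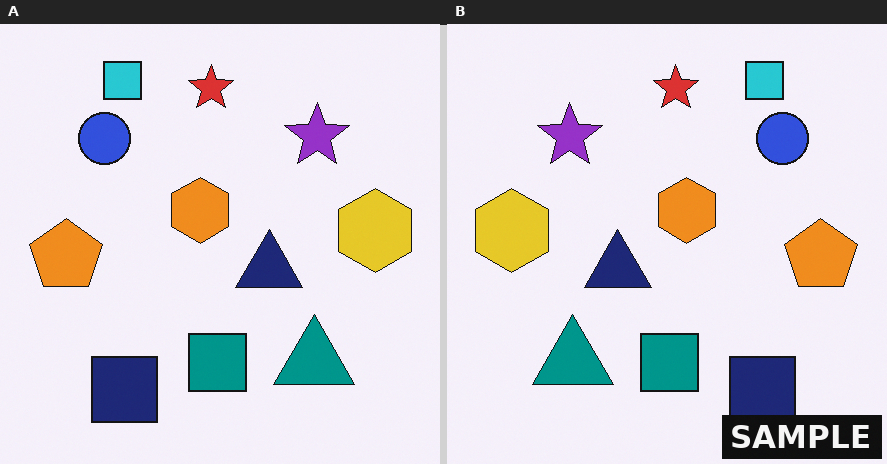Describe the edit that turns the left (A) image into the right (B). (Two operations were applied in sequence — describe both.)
The transformation is: flipped horizontally (left ↔ right), then watermarked with the text "SAMPLE" in the lower-right corner.

The yellow hexagon is in the right of the left (A) image and the left of the right (B) — shapes on opposite sides of the vertical midline have swapped in a mirror flip. A dark label reading "SAMPLE" appears in the lower-right corner.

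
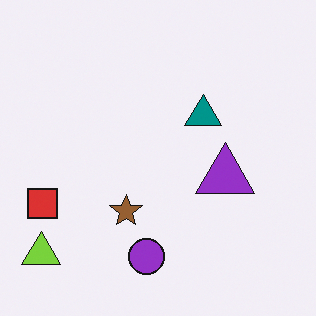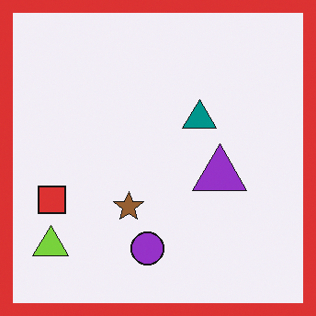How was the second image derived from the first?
This is the original image framed with a red border.

A solid red frame runs around the edge of the second image, with the content slightly shrunk inside it.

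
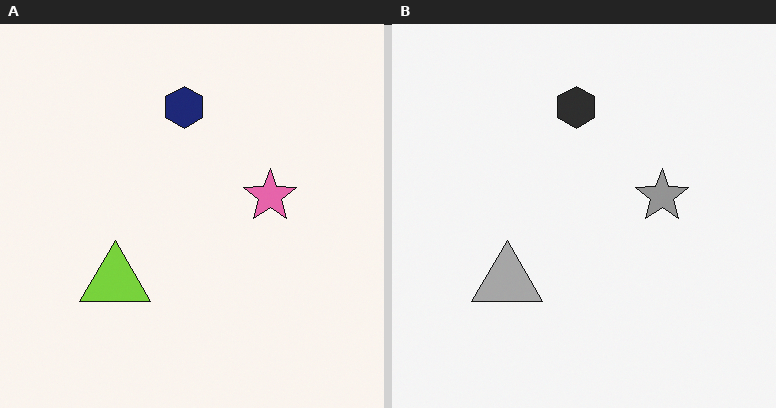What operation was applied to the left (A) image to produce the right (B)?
The image was converted to grayscale.

All color is removed — every shape is now a shade of grey.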